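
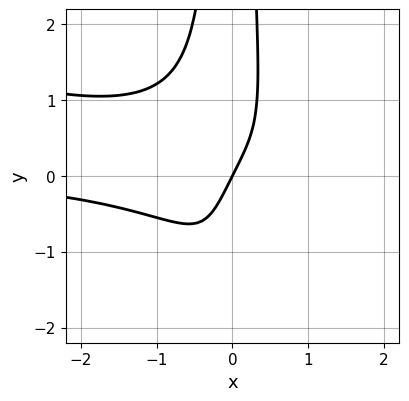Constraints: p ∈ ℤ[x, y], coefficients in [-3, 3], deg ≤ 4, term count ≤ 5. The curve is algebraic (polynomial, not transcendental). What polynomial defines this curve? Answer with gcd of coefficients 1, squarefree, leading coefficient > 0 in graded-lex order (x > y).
The degree is 4 — no degree-3 curve has this shape.
From the axis intercepts and sections: it crosses the x-axis at the gridline x = 0; it meets the y-axis at y = 0 (among the integer gridlines).
These observations pin down the coefficients.

x^3*y + 3*x^2*y^2 + 2*x - y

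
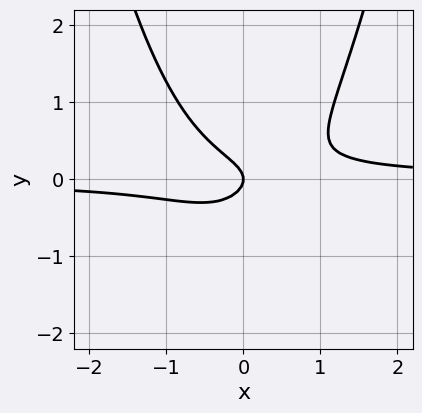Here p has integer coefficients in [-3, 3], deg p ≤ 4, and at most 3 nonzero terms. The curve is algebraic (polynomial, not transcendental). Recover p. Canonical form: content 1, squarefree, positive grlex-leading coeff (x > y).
3*x^2*y - 3*y^2 - x

First, degree: no degree-2 curve has this shape, so deg p = 3.
Then, observable constraints: it crosses the y-axis at the gridline y = 0; it meets the x-axis at x = 0 (among the integer gridlines).
Finally, putting this together gives p.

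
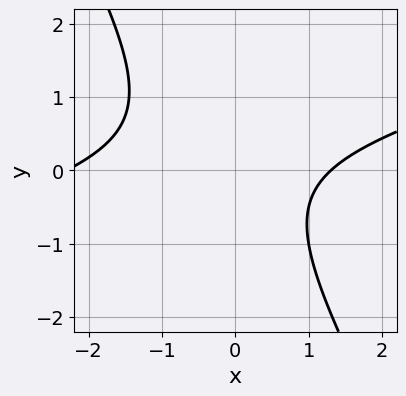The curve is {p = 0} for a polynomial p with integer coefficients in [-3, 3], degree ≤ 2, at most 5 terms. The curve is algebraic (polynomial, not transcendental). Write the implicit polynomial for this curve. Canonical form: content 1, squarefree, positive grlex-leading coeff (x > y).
x^2 - 3*x*y - 2*y^2 + x - 3

deg p = 2.
Checking where it meets the axes: no y-intercept at any integer in the box.
Putting this together gives p.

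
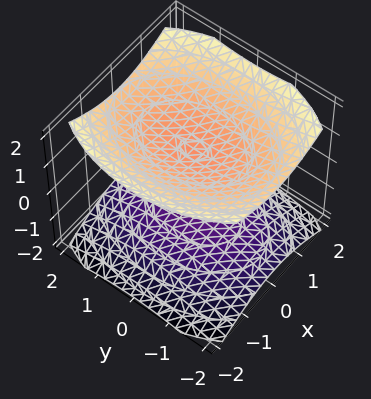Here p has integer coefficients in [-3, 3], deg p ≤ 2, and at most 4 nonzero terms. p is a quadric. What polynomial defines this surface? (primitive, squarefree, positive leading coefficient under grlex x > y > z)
2*x^2 + y^2 - 3*z^2 + 3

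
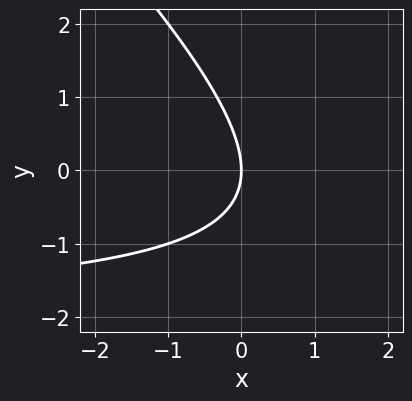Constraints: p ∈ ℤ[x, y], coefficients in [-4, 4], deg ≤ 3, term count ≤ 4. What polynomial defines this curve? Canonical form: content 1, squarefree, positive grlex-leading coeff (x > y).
x*y + y^2 + 2*x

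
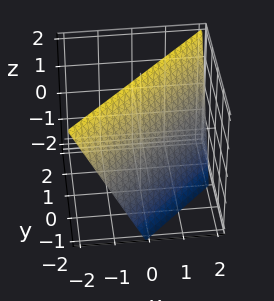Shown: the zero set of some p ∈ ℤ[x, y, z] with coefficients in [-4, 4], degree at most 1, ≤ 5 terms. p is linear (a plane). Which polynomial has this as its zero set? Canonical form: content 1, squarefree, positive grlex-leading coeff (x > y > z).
2*x - 2*y + z - 2

1. Degree: every cross-section is a straight line — this is a plane, so deg p = 1.
2. Reading off the gridlines: it meets the z-axis at z = 2 (among the integer gridlines); it meets the x-axis at x = 1 (among the integer gridlines); it crosses the y-axis at the gridline y = -1.
3. Assembling these constraints gives the stated polynomial.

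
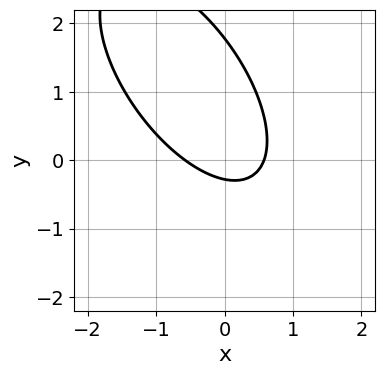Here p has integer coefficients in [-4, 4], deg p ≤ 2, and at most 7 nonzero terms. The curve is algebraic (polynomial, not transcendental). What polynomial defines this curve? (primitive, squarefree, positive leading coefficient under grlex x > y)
1. deg p = 2. A generic line meets the curve in up to 2 points.
2. Solving for integer coefficients yields p as stated.

3*x^2 + 3*x*y + 2*y^2 - 3*y - 1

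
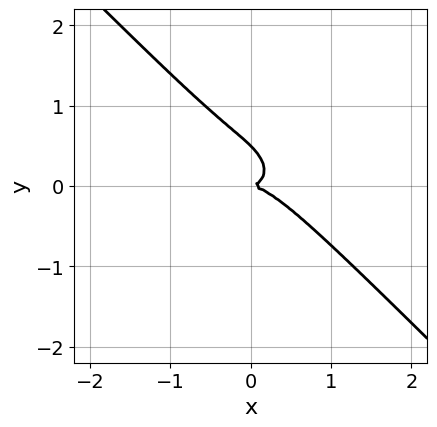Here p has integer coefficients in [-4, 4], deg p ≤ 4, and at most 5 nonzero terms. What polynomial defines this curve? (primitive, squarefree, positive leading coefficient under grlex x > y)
x^3 + x^2*y + 2*x*y^2 + 2*y^3 - y^2

First, degree: no degree-2 curve has this shape, so deg p = 3.
Next, reading off the gridlines: it crosses the y-axis at the gridline y = 0; it meets the x-axis at x = 0 (among the integer gridlines).
Finally, these observations pin down the coefficients.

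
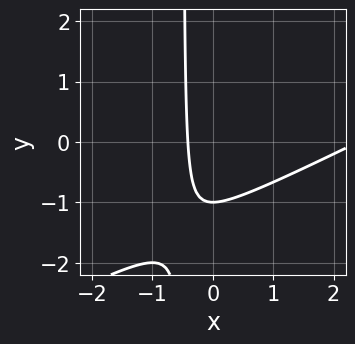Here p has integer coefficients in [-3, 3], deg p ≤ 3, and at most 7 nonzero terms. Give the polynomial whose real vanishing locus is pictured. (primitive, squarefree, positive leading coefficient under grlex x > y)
x^2 - 2*x*y - 2*x - y - 1

deg p = 2. A generic line meets the curve in up to 2 points.
From the axis intercepts and sections: one y-axis crossing is at y = -1.
These observations pin down the coefficients.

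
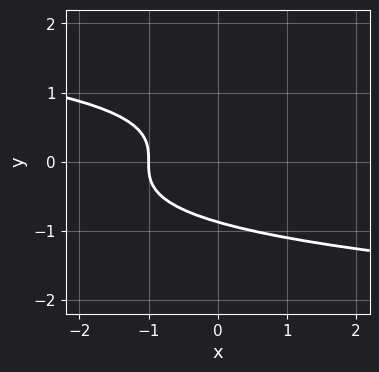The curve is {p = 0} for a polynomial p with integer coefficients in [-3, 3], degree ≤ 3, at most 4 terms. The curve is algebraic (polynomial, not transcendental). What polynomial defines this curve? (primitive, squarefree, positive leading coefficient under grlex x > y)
1. The degree is 3 — no degree-2 curve has this shape.
2. Against the integer gridlines: it crosses the x-axis at the gridline x = -1.
3. Putting this together gives p.

3*y^3 + 2*x + 2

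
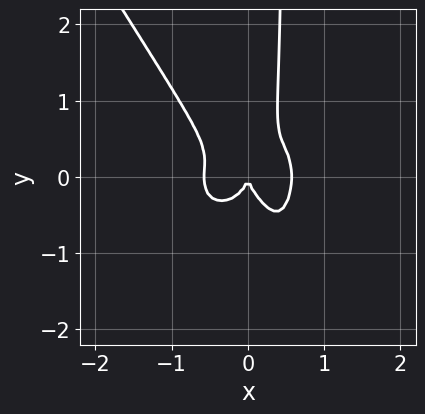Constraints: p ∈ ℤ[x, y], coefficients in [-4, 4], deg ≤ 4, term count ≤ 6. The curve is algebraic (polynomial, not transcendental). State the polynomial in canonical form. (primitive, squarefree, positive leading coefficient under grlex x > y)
1. The degree is 4 — no degree-3 curve has this shape.
2. From the axis intercepts and sections: one y-axis crossing is at y = 0; it crosses the x-axis at the gridline x = 0.
3. Fitting integer coefficients to these (and the overall shape) gives p.

3*x^4 + 2*x^2*y^2 + 2*x*y^3 - y^3 - x^2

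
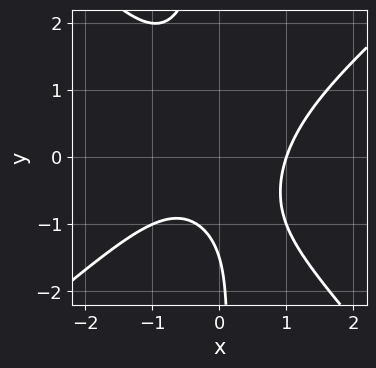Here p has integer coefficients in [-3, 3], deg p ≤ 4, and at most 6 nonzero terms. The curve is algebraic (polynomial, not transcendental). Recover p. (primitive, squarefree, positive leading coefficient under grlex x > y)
(a) The degree is 3 — a generic line meets the curve in up to 3 points.
(b) Observable constraints: it crosses the x-axis at the gridline x = 1.
(c) Assembling these constraints gives the stated polynomial.

3*x^3 - x^2*y - 3*x*y^2 - 2*y - 3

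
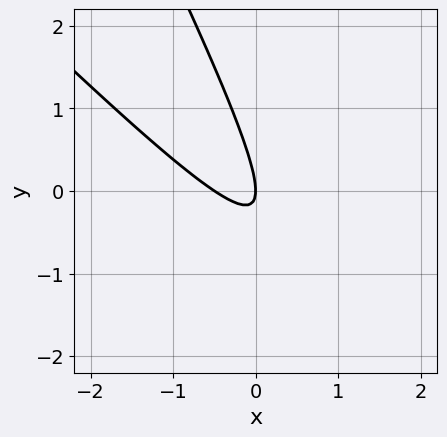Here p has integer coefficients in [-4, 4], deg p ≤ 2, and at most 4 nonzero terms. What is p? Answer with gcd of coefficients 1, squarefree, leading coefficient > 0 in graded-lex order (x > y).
2*x^2 + 3*x*y + y^2 + x

(a) deg p = 2.
(b) Against the integer gridlines: one x-axis crossing is at x = 0; it crosses the y-axis at the gridline y = 0.
(c) The integer polynomial consistent with all of this is the stated p.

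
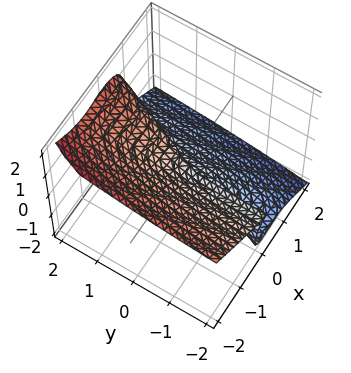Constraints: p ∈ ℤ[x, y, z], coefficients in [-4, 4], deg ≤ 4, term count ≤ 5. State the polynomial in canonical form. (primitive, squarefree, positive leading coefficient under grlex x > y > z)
3*x^3 + 2*x^2*z - 2*y*z^2 + 3*z^3 - z^2

(a) Degree: the shape is more complex than any degree-2 surface, so deg p = 3.
(b) Reading off the gridlines: one x-axis crossing is at x = 0; it crosses the z-axis at the gridline z = 0; every point of the y-axis in the box is on the surface.
(c) Together with the visible shape, these determine p as stated.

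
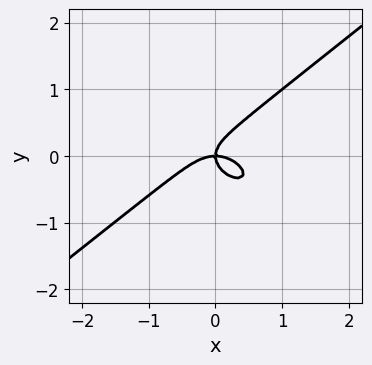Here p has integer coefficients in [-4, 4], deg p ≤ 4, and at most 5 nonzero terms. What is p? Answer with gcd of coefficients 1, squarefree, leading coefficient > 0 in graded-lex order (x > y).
1. deg p = 3. A generic line meets the curve in up to 3 points.
2. Observable constraints: one x-axis crossing is at x = 0; it crosses the y-axis at the gridline y = 0.
3. The integer polynomial consistent with all of this is the stated p.

x^3 - 2*y^3 + x*y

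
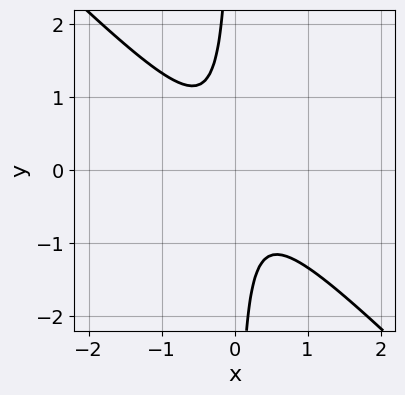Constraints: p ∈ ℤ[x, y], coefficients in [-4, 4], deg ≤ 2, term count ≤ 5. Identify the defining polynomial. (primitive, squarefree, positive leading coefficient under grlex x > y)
1. deg p = 2. A generic line meets the curve in up to 2 points.
2. Against the integer gridlines: the curve avoids every integer y-axis point in the box; no x-intercept at any integer in the box.
3. Putting this together gives p.

3*x^2 + 3*x*y + 1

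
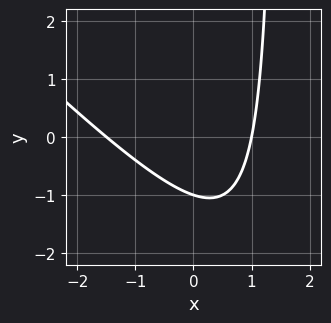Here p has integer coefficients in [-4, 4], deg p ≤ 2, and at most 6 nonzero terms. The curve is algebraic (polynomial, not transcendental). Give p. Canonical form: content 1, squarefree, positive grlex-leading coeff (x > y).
2*x^2 + 2*x*y + x - 3*y - 3

First, deg p = 2. The shape is more complex than any degree-1 curve.
Then, against the integer gridlines: one x-axis crossing is at x = 1; it meets the y-axis at y = -1 (among the integer gridlines).
Finally, the integer polynomial consistent with all of this is the stated p.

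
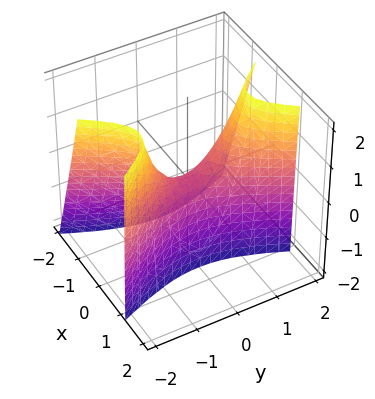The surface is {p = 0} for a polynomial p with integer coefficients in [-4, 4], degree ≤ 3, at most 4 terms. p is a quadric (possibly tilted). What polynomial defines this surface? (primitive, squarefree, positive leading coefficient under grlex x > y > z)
(a) The degree is 2 — a generic line meets the surface in up to 2 points.
(b) Reading off the gridlines: it crosses the z-axis at the gridline z = 0; it crosses the y-axis at the gridline y = 0; it meets the x-axis at x = 0 (among the integer gridlines).
(c) Matching integer coefficients to the picture gives p.

3*x^2 - x*z - y^2 + z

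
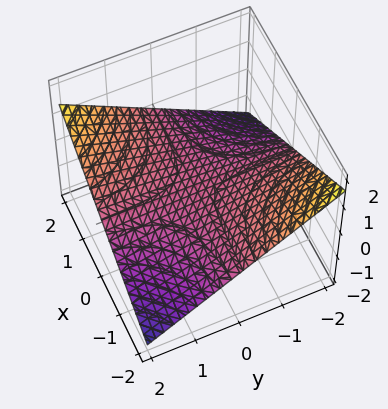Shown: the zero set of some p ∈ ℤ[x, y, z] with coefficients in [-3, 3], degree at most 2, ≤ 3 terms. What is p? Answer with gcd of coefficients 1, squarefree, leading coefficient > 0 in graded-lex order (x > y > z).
x*y - 3*z

First, the degree is 2 — a saddle surface; a quadric.
Then, reading off the gridlines: the visible x-axis segment lies entirely on the surface; it meets the z-axis at z = 0 (among the integer gridlines).
Finally, solving for integer coefficients yields p as stated.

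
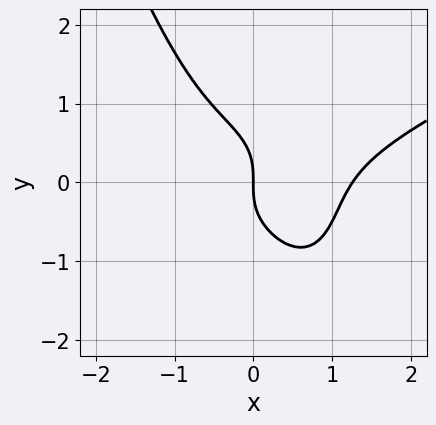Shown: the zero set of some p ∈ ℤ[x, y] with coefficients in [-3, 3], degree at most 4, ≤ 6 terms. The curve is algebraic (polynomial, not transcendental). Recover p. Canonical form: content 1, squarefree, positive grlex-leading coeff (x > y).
x^4 - 2*x^3*y - x*y^2 - 2*y^3 - 2*x

1. deg p = 4. The shape is more complex than any degree-3 curve.
2. Observable constraints: one y-axis crossing is at y = 0; one x-axis crossing is at x = 0.
3. Solving for integer coefficients yields p as stated.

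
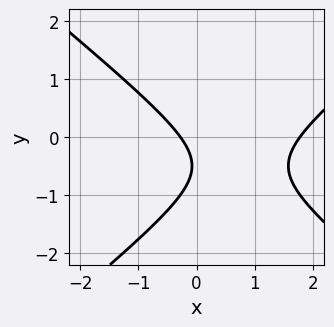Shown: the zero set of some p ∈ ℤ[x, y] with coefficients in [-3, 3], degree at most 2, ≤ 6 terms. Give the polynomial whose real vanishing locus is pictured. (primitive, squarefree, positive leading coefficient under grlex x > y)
2*x^2 - 3*y^2 - 3*x - 3*y - 1

First, deg p = 2.
Then, from the axis intercepts and sections: no y-intercept at any integer in the box.
Finally, solving for integer coefficients yields p as stated.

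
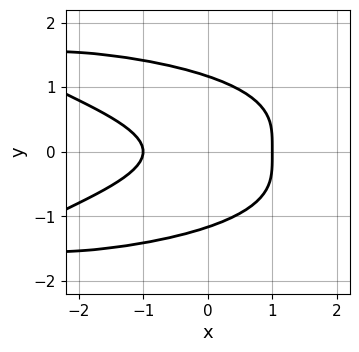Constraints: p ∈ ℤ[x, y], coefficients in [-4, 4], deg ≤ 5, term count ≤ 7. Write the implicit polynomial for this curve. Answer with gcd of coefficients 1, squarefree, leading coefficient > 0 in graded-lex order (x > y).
2*y^4 + 2*x*y^2 + x^2 - 2*y^2 - 1

First, deg p = 4.
Then, symmetries: mirror symmetry y ↦ −y ⇒ only even powers of y.
Then, from the axis intercepts and sections: the x-axis gridline crossings are at x ∈ {-1, 1}.
Finally, matching integer coefficients to the picture gives p.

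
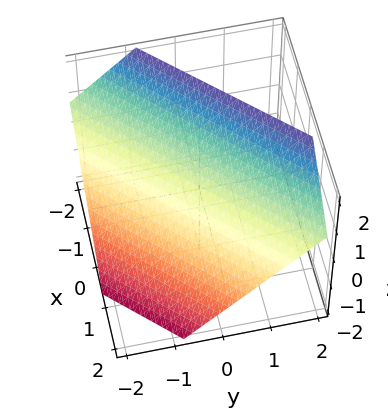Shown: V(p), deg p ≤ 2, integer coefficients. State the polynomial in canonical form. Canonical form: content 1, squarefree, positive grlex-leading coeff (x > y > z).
3*x - 3*y + 3*z - 2

deg p = 1. Every cross-section is a straight line — this is a plane.
Matching integer coefficients to the picture gives p.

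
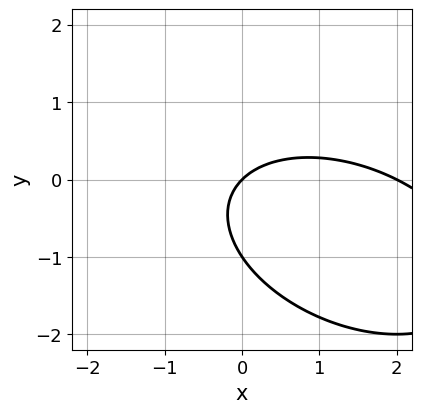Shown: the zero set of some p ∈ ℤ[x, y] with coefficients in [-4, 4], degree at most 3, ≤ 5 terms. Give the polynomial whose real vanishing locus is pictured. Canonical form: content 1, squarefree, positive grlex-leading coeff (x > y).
x^2 + x*y + 2*y^2 - 2*x + 2*y

Degree: the shape is more complex than any degree-1 curve, so deg p = 2.
Observable constraints: the y-axis gridline crossings are at y ∈ {-1, 0}; among the integer gridlines, it crosses the x-axis at x ∈ {0, 2}.
Fitting integer coefficients to these (and the overall shape) gives p.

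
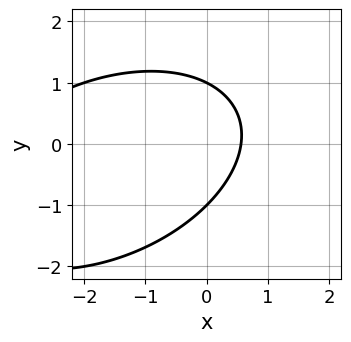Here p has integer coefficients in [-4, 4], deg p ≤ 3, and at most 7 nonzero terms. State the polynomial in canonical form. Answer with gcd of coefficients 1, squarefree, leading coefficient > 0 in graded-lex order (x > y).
x^2 - x*y + 2*y^2 + 3*x - 2

First, the degree is 2 — the shape is more complex than any degree-1 curve.
Next, reading off the gridlines: among the integer gridlines, it crosses the y-axis at y ∈ {-1, 1}.
Finally, together with the visible shape, these determine p as stated.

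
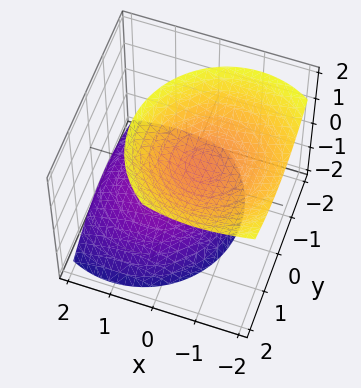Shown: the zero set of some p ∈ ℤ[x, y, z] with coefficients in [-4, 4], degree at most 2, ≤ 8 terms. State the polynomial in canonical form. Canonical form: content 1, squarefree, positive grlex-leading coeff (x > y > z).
3*x^2 + 3*x*z + 3*y^2 - y*z - 3*z^2 + 3

1. I count 2 distinct pieces. They look like related sheets of one shape, so recover p as a whole.
2. The degree is 2 — the shape is more complex than any degree-1 surface.
3. From the axis intercepts and sections: the surface avoids every integer x-axis point in the box; the z-axis gridline crossings are at z ∈ {-1, 1}.
4. Solving for integer coefficients yields p as stated.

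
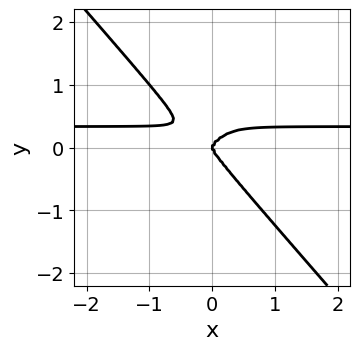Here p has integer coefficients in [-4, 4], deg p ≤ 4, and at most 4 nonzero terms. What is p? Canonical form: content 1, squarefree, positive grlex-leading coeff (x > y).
First, deg p = 4. The shape is more complex than any degree-3 curve.
Then, reading off the gridlines: it crosses the y-axis at the gridline y = 0; it meets the x-axis at x = 0 (among the integer gridlines).
Finally, these observations pin down the coefficients.

3*x^3*y + 2*y^4 - x^3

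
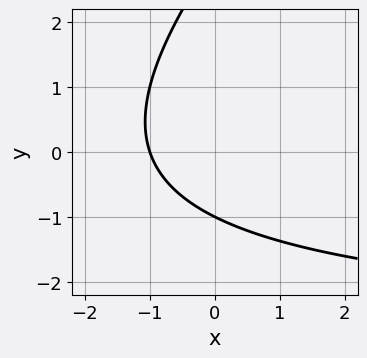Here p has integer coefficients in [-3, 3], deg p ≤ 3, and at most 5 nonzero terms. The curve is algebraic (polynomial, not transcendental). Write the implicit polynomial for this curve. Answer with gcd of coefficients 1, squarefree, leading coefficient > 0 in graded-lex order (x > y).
x*y - y^2 + 3*x + 2*y + 3

1. Degree: no degree-1 curve has this shape, so deg p = 2.
2. Against the integer gridlines: it meets the x-axis at x = -1 (among the integer gridlines); it meets the y-axis at y = -1 (among the integer gridlines).
3. Putting this together gives p.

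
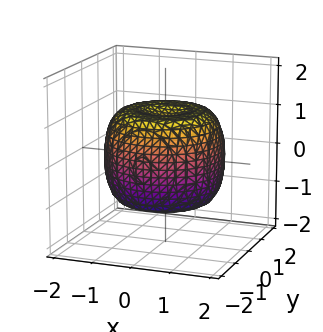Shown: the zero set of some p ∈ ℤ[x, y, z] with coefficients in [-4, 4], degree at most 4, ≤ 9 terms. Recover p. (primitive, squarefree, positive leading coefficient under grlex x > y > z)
First, degree: the shape is more complex than any degree-3 surface, so deg p = 4.
Then, symmetries: the z-axis is an axis of rotation, so x and y enter only as x² + y².
Next, against the integer gridlines: a circular section at z = 1 has radius between 1 and 2; among the integer gridlines, it crosses the z-axis at z ∈ {-1, 1}.
Finally, putting this together gives p.

2*x^4 + 4*x^2*y^2 + 2*y^4 - 3*x^2 - 3*y^2 + 3*z^2 - 3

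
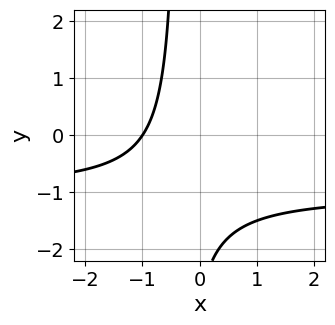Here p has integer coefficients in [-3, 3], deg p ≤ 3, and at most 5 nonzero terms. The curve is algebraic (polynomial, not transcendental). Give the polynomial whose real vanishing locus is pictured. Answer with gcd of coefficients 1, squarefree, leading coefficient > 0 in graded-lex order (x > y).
3*x*y + 3*x + y + 3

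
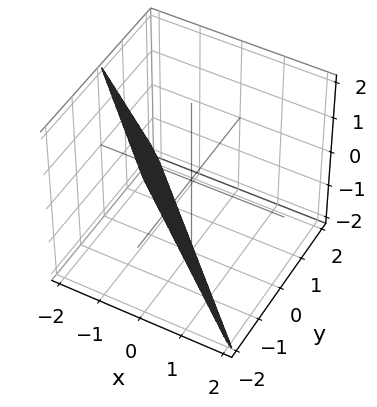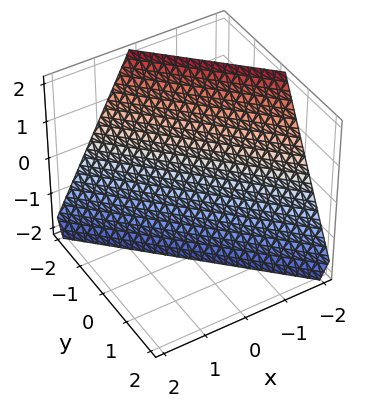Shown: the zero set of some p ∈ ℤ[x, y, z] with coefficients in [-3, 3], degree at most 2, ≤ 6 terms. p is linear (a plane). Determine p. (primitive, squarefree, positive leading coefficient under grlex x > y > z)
The degree is 1 — the surface is flat (a plane).
Against the integer gridlines: one y-axis crossing is at y = -1; it meets the x-axis at x = -1 (among the integer gridlines).
Together with the visible shape, these determine p as stated. Check: (0, 0, -2) on the z-axis lies on the surface, and p(0, 0, -2) = 0. ✓

2*x + 2*y + z + 2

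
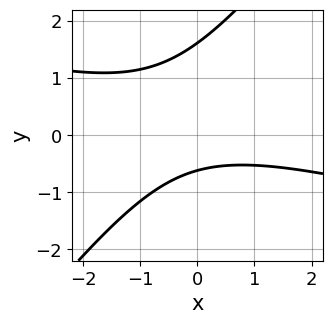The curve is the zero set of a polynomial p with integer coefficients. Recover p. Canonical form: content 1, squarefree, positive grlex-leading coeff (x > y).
x^2 + 3*x*y - 3*y^2 + 3*y + 3

(a) Degree: a generic line meets the curve in up to 2 points, so deg p = 2.
(b) From the axis intercepts and sections: it misses every integer gridline on the x-axis.
(c) Assembling these constraints gives the stated polynomial.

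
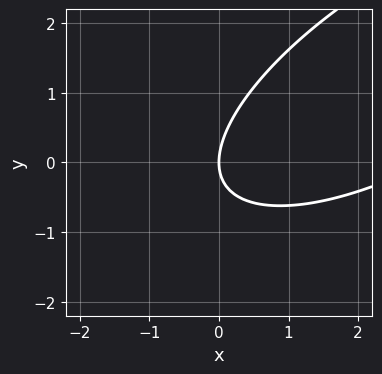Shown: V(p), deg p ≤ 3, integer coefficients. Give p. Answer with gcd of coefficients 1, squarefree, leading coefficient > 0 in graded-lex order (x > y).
The degree is 2 — a generic line meets the curve in up to 2 points.
From the axis intercepts and sections: it meets the y-axis at y = 0 (among the integer gridlines); it meets the x-axis at x = 0 (among the integer gridlines).
The integer polynomial consistent with all of this is the stated p.

x^2 - 2*x*y + 2*y^2 - 3*x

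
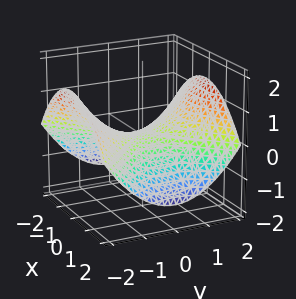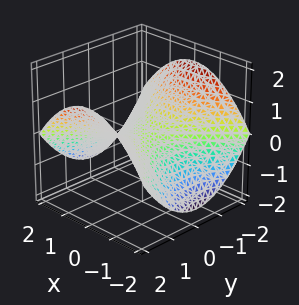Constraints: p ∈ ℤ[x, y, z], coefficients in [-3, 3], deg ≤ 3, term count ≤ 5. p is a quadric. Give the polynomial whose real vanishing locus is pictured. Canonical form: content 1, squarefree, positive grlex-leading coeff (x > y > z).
Degree: a saddle surface; a quadric, so deg p = 2.
Symmetries: it's symmetric under y → −y, forcing even powers of y; the x ↦ −x reflection is a symmetry, so x appears only in even powers.
Observable constraints: it crosses the x-axis at the gridline x = 0; it crosses the z-axis at the gridline z = 0; it crosses the y-axis at the gridline y = 0.
The integer polynomial consistent with all of this is the stated p.

x^2 - y^2 + 3*z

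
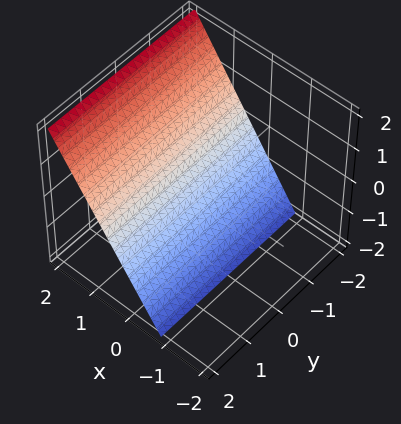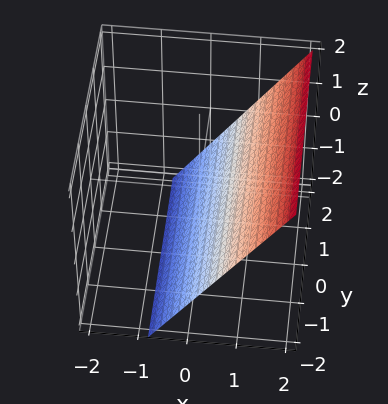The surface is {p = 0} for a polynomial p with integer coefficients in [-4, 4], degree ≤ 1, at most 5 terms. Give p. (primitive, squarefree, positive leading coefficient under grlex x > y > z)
deg p = 1. Every cross-section is a straight line — this is a plane.
Reading off the gridlines: one z-axis crossing is at z = -1; no y-intercept at any integer in the box.
Fitting integer coefficients to these (and the overall shape) gives p.

3*x - 2*z - 2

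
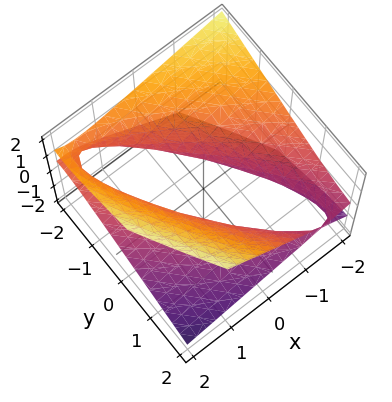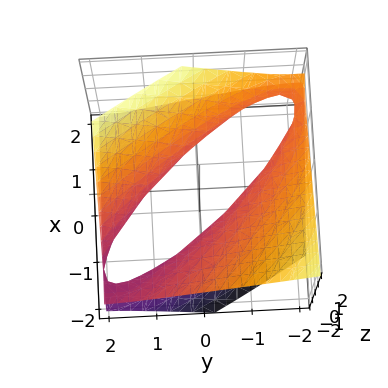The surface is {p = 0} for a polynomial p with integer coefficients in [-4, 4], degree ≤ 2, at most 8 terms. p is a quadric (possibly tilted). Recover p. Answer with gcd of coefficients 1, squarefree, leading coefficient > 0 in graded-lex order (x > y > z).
Degree: the shape is more complex than any degree-1 surface, so deg p = 2.
Checking where it meets the axes: among the integer gridlines, it crosses the x-axis at x ∈ {-1, 1}; the y-axis gridline crossings are at y ∈ {-1, 1}; the surface avoids every integer z-axis point in the box.
Matching integer coefficients to the picture gives p.

x^2 + 2*x*y + 2*x*z + y^2 - 3*z^2 - 1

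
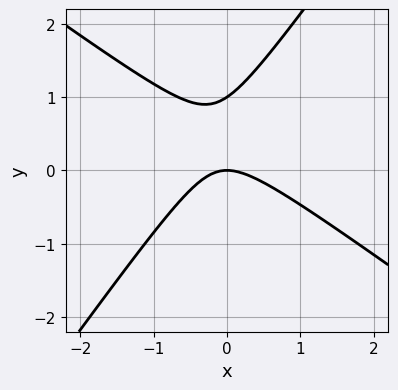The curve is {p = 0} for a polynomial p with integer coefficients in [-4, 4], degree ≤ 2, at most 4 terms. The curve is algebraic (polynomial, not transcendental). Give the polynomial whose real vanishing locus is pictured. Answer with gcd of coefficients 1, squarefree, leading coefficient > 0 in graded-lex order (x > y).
3*x^2 + 2*x*y - 3*y^2 + 3*y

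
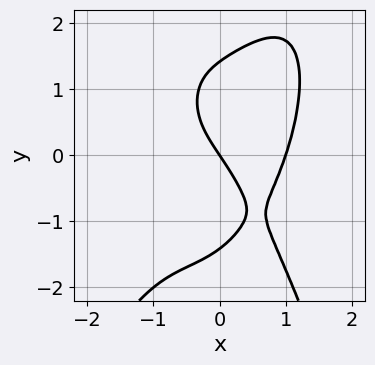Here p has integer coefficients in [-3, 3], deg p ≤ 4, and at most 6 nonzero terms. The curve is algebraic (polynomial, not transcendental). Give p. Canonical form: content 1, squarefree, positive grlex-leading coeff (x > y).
(a) deg p = 4. A generic line meets the curve in up to 4 points.
(b) From the axis intercepts and sections: it crosses the y-axis at the gridline y = 0; the x-axis gridline crossings are at x ∈ {0, 1}.
(c) Putting this together gives p.

3*x^4 - x^3*y + y^3 - 3*x - 2*y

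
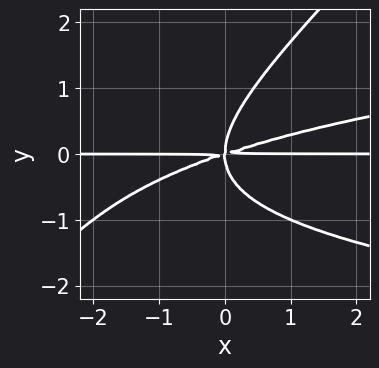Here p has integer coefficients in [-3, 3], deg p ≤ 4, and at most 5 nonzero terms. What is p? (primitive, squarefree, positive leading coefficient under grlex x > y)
Degree: no degree-3 curve has this shape, so deg p = 4.
Against the integer gridlines: the visible x-axis segment lies entirely on the curve.
The integer polynomial consistent with all of this is the stated p.

2*x*y^3 - 2*y^4 - x^2*y + 3*x*y^2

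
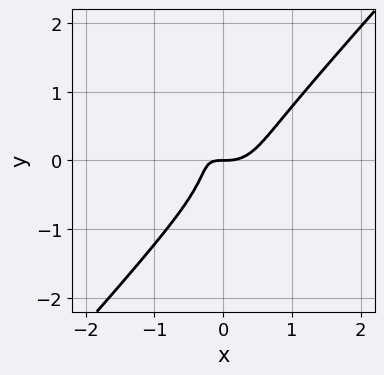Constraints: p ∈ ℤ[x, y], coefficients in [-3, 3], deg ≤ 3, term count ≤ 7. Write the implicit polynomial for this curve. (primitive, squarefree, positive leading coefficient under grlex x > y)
3*x^3 + x^2*y - 3*y^3 - 2*x*y - y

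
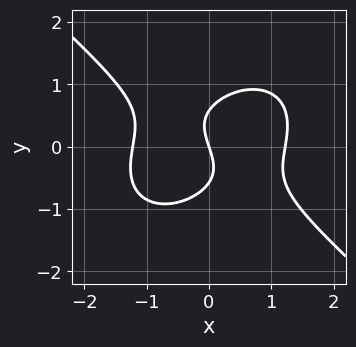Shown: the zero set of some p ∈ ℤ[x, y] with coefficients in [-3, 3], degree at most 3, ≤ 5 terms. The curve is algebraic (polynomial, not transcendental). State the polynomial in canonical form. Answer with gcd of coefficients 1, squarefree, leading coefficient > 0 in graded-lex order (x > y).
2*x^3 + 3*y^3 - 3*x - y

The degree is 3 — the shape is more complex than any degree-2 curve.
Observable constraints: it meets the y-axis at y = 0 (among the integer gridlines); it meets the x-axis at x = 0 (among the integer gridlines).
Putting this together gives p.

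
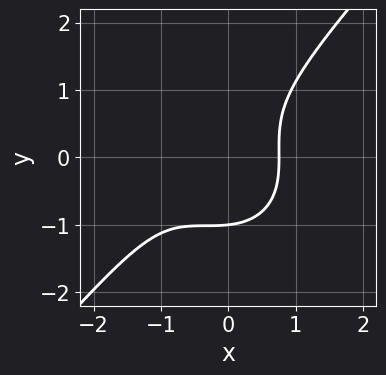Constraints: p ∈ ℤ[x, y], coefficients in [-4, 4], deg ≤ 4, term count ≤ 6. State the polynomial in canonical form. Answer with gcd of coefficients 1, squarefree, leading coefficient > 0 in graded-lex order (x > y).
3*x^3 + x*y^2 - 3*y^3 + 3*x^2 - 3

1. The degree is 3 — no degree-2 curve has this shape.
2. Against the integer gridlines: it meets the y-axis at y = -1 (among the integer gridlines).
3. Together with the visible shape, these determine p as stated.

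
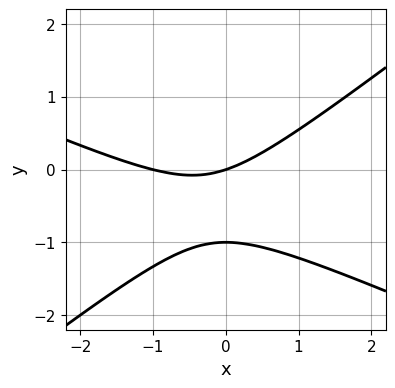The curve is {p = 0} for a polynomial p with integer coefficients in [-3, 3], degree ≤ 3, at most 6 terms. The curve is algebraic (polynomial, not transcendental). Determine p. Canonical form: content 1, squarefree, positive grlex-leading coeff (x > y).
x^2 + x*y - 3*y^2 + x - 3*y

1. Degree: no degree-1 curve has this shape, so deg p = 2.
2. Reading off the gridlines: among the integer gridlines, it crosses the y-axis at y ∈ {-1, 0}; among the integer gridlines, it crosses the x-axis at x ∈ {-1, 0}.
3. Together with the visible shape, these determine p as stated.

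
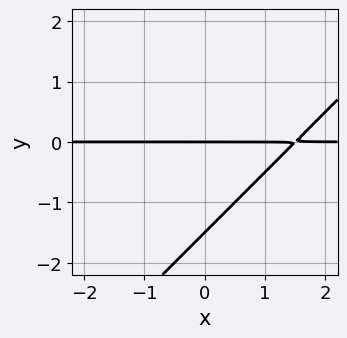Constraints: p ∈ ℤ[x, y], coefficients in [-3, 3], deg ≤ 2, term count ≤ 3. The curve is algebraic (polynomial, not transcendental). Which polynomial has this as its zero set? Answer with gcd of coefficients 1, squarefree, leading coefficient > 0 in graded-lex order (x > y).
(a) The degree is 2 — the shape is more complex than any degree-1 curve.
(b) Reading off the gridlines: every point of the x-axis in the box is on the curve; it crosses the y-axis at the gridline y = 0.
(c) The integer polynomial consistent with all of this is the stated p.

2*x*y - 2*y^2 - 3*y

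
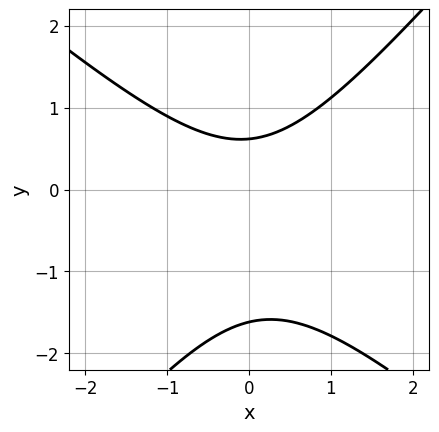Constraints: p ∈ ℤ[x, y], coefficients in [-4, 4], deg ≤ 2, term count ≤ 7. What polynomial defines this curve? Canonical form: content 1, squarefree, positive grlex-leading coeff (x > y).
3*x^2 + x*y - 3*y^2 - 3*y + 3

1. Degree: the shape is more complex than any degree-1 curve, so deg p = 2.
2. Against the integer gridlines: the curve avoids every integer x-axis point in the box.
3. Putting this together gives p.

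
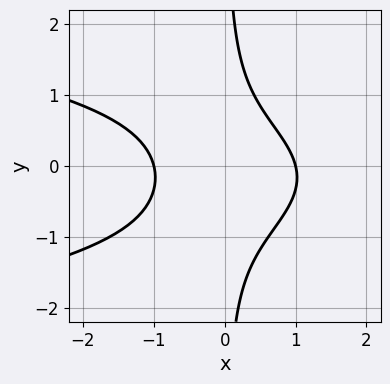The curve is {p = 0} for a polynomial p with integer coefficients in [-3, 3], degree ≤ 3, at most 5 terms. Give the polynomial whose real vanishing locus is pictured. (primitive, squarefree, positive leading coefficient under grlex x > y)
3*x*y^2 + 2*x^2 + x*y - 2

First, the degree is 3 — a generic line meets the curve in up to 3 points.
Then, from the visible intercepts: the x-axis gridline crossings are at x ∈ {-1, 1}; it misses every integer gridline on the y-axis.
Finally, together with the visible shape, these determine p as stated.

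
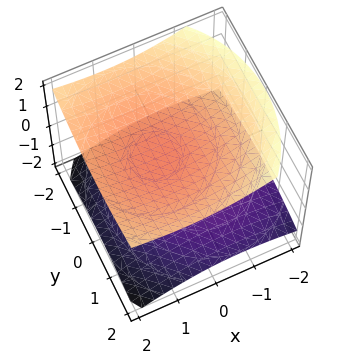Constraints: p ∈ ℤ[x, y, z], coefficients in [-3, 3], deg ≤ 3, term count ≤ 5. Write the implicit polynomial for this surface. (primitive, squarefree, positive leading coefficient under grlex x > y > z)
x^2 - x*z + y^2 - 3*z^2 + 3

1. The picture has 2 separate pieces. They look like related sheets of one shape, so recover p as a whole.
2. deg p = 2. No degree-1 surface has this shape.
3. From the visible intercepts: the z-axis gridline crossings are at z ∈ {-1, 1}; it misses every integer gridline on the y-axis; no x-intercept at any integer in the box.
4. These observations pin down the coefficients.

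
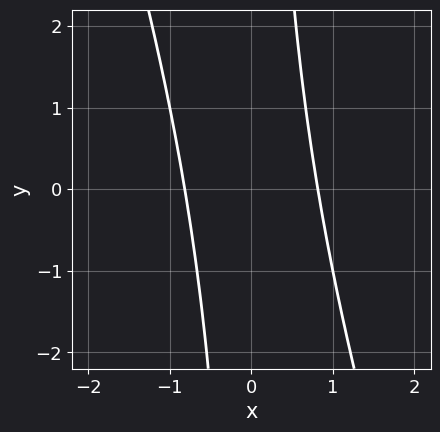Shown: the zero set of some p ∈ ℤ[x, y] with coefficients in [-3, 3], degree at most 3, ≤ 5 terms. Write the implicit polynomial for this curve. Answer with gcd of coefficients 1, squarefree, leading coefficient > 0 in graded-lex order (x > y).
Degree: no degree-1 curve has this shape, so deg p = 2.
From the visible intercepts: no y-intercept at any integer in the box.
Solving for integer coefficients yields p as stated.

3*x^2 + x*y - 2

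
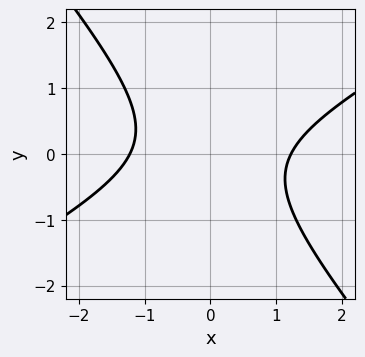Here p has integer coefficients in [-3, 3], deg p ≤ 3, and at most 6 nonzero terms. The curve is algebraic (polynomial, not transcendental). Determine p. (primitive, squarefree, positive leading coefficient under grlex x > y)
The degree is 2 — no degree-1 curve has this shape.
From the visible intercepts: it misses every integer gridline on the y-axis.
Matching integer coefficients to the picture gives p.

2*x^2 - 2*x*y - 3*y^2 - 3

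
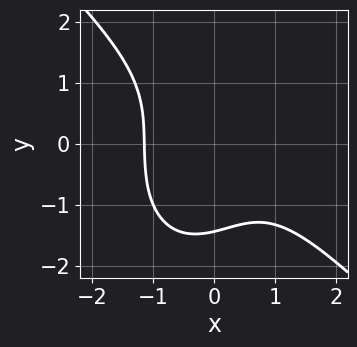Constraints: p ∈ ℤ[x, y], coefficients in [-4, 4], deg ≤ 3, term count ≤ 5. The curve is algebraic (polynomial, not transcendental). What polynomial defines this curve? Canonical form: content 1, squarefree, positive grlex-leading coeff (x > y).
First, deg p = 3. No degree-2 curve has this shape.
Finally, the integer polynomial consistent with all of this is the stated p.

2*x^3 + x^2*y + y^3 + x*y + 3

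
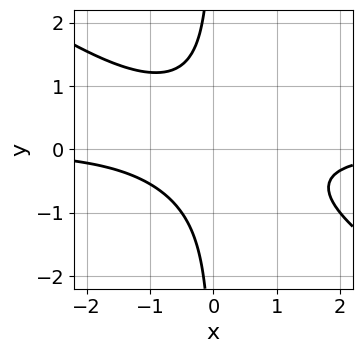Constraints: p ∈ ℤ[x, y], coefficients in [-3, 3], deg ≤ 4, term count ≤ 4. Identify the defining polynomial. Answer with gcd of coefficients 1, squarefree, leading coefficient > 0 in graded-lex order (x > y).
2*x^2*y + 3*x*y^2 + 2

The degree is 3 — the shape is more complex than any degree-2 curve.
From the visible intercepts: it misses every integer gridline on the x-axis; no y-intercept at any integer in the box.
Solving for integer coefficients yields p as stated.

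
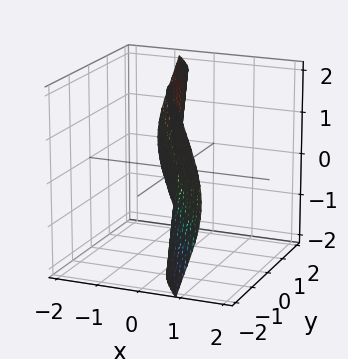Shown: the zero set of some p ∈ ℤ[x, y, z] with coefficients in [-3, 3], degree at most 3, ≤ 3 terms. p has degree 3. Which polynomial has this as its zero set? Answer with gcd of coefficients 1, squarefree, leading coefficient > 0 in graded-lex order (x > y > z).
3*x*y^2 + 2*x*z^2 + 2*y^3

Degree: a generic line meets the surface in up to 3 points, so deg p = 3.
From the visible intercepts: every point of the x-axis in the box is on the surface; it crosses the y-axis at the gridline y = 0; every point of the z-axis in the box is on the surface.
Fitting integer coefficients to these (and the overall shape) gives p.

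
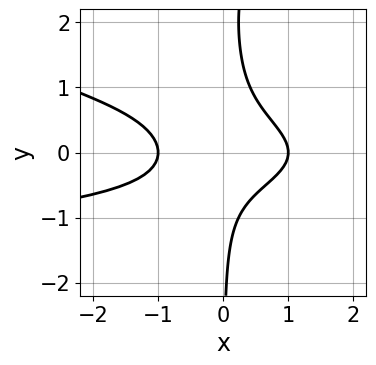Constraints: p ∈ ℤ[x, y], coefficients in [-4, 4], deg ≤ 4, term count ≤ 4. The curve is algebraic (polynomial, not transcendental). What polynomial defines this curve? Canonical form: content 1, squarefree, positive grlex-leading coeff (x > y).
x*y^3 - 3*x*y^2 - x^2 + 1

Degree: the shape is more complex than any degree-3 curve, so deg p = 4.
From the visible intercepts: among the integer gridlines, it crosses the x-axis at x ∈ {-1, 1}; the curve avoids every integer y-axis point in the box.
Solving for integer coefficients yields p as stated.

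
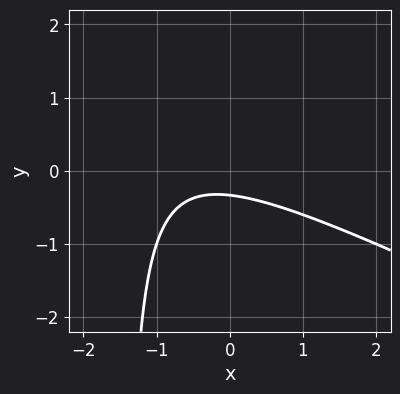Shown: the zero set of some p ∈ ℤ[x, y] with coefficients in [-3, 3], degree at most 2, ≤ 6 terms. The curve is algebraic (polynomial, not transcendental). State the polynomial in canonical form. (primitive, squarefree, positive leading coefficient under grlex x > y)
x^2 + 2*x*y + x + 3*y + 1

The degree is 2 — the shape is more complex than any degree-1 curve.
Against the integer gridlines: no x-intercept at any integer in the box.
Together with the visible shape, these determine p as stated.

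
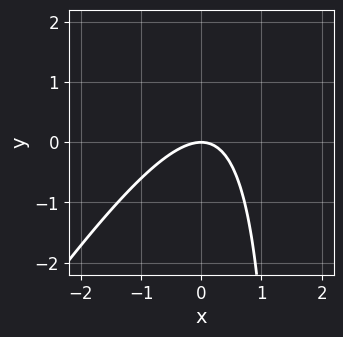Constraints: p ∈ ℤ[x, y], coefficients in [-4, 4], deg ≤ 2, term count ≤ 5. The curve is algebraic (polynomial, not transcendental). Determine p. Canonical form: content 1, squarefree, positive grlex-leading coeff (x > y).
3*x^2 - 2*x*y + 3*y

1. deg p = 2. No degree-1 curve has this shape.
2. From the axis intercepts and sections: it meets the x-axis at x = 0 (among the integer gridlines); it crosses the y-axis at the gridline y = 0.
3. The integer polynomial consistent with all of this is the stated p.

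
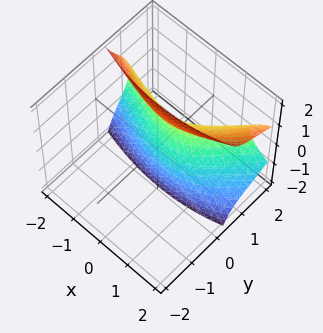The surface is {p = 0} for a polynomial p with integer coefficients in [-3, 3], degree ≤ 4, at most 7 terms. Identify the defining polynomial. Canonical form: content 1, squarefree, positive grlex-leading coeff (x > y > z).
First, degree: no degree-2 surface has this shape, so deg p = 3.
Next, checking where it meets the axes: no z-intercept at any integer in the box; one y-axis crossing is at y = 1; it misses every integer gridline on the x-axis.
Finally, matching integer coefficients to the picture gives p.

x*y^2 - y^3 - 3*y*z^2 + x^2 + 1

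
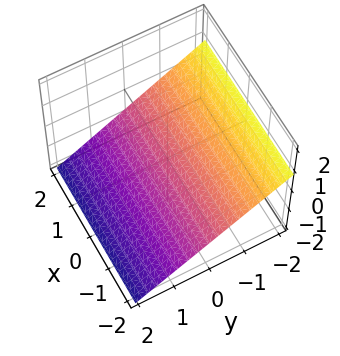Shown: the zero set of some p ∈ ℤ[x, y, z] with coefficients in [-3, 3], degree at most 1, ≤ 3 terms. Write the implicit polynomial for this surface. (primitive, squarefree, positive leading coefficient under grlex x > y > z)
2*y + 3*z + 2

First, deg p = 1.
Then, reading off the gridlines: the surface avoids every integer x-axis point in the box; it crosses the y-axis at the gridline y = -1.
Finally, assembling these constraints gives the stated polynomial.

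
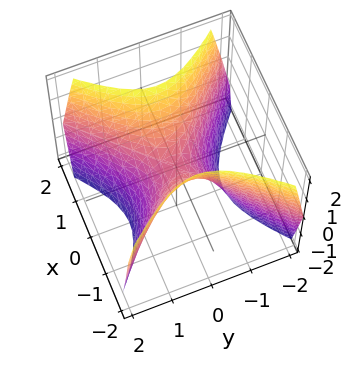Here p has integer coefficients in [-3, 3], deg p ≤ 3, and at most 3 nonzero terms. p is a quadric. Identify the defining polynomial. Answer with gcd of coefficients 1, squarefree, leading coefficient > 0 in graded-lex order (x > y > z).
(a) The degree is 2 — a saddle surface; a quadric.
(b) Symmetries: mirror symmetry x ↦ −x ⇒ only even powers of x; the y ↦ −y reflection is a symmetry, so y appears only in even powers.
(c) From the axis intercepts and sections: it crosses the x-axis at the gridline x = 0; it crosses the z-axis at the gridline z = 0; one y-axis crossing is at y = 0.
(d) Matching integer coefficients to the picture gives p.

3*x^2 - 3*y^2 - 2*z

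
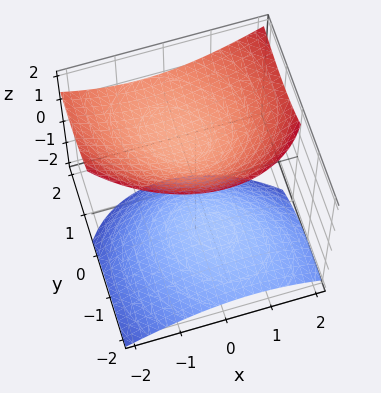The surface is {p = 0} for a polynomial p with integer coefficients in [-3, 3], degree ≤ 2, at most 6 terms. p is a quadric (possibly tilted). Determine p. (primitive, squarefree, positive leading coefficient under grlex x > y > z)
(a) The picture has 2 separate pieces. They look like related sheets of one shape, so recover p as a whole.
(b) deg p = 2. A generic line meets the surface in up to 2 points.
(c) Checking where it meets the axes: the surface avoids every integer y-axis point in the box; it misses every integer gridline on the x-axis.
(d) Together with the visible shape, these determine p as stated. Check: (0, 0, 1) on the z-axis lies on the surface, and p(0, 0, 1) = 0. ✓

2*x^2 + x*y + 2*y^2 - 3*y*z - 3*z^2 + 3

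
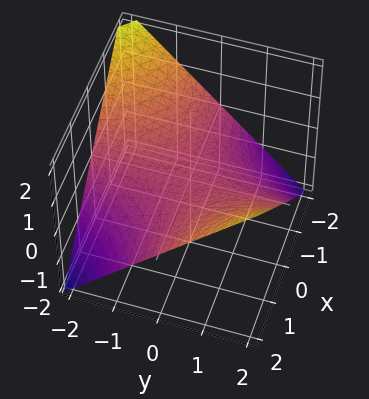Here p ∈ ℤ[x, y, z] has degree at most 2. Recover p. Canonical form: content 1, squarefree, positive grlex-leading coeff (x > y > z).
x*y - 2*z

1. deg p = 2. A saddle surface; a quadric.
2. From the axis intercepts and sections: every point of the x-axis in the box is on the surface; every point of the y-axis in the box is on the surface; it meets the z-axis at z = 0 (among the integer gridlines).
3. These observations pin down the coefficients.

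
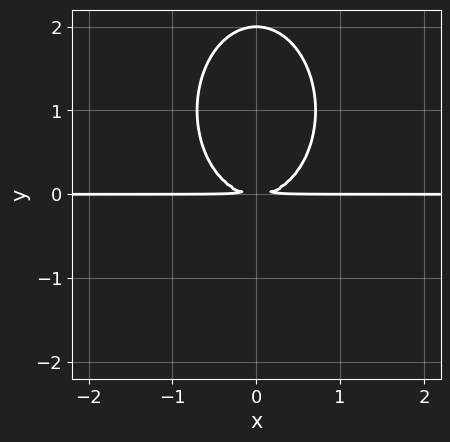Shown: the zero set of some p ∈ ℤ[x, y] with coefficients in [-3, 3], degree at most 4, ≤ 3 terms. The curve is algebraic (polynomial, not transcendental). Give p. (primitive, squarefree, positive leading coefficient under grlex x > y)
2*x^2*y + y^3 - 2*y^2

(a) The degree is 3 — a generic line meets the curve in up to 3 points.
(b) Symmetries: mirror symmetry x ↦ −x ⇒ only even powers of x.
(c) Checking where it meets the axes: it meets the y-axis at y = 2 (among the integer gridlines); every point of the x-axis in the box is on the curve.
(d) The integer polynomial consistent with all of this is the stated p.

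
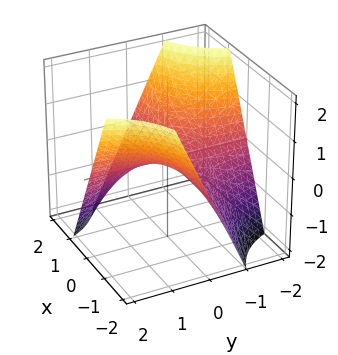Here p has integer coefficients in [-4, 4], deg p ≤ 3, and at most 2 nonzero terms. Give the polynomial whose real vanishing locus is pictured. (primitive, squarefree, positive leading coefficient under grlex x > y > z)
The degree is 2 — a hyperbolic paraboloid; a quadric.
Reading off the gridlines: it meets the z-axis at z = 0 (among the integer gridlines); every point of the x-axis in the box is on the surface; every point of the y-axis in the box is on the surface.
These observations pin down the coefficients.

x*y + z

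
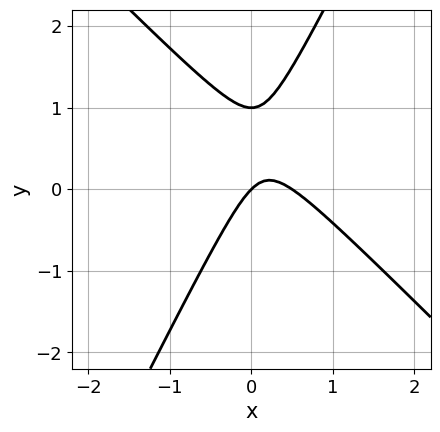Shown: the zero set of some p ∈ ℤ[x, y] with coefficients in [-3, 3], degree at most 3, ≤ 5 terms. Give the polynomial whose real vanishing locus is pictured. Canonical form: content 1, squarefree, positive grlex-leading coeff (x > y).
First, deg p = 2. A generic line meets the curve in up to 2 points.
Next, checking where it meets the axes: the y-axis gridline crossings are at y ∈ {0, 1}; it meets the x-axis at x = 0 (among the integer gridlines).
Finally, solving for integer coefficients yields p as stated.

2*x^2 + x*y - y^2 - x + y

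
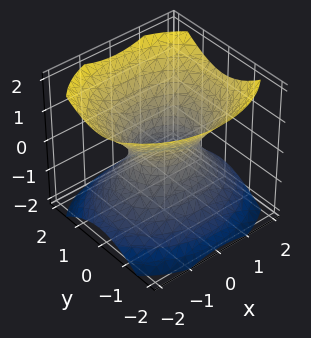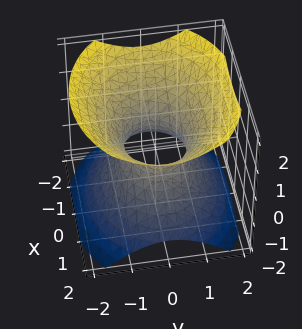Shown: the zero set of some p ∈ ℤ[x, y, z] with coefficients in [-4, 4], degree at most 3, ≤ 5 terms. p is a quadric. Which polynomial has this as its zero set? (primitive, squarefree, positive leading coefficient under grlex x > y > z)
First, the degree is 2 — an hourglass — one-sheet hyperboloid; a quadric.
Next, symmetries: it's symmetric under z → −z, forcing even powers of z; it's symmetric under x → −x, forcing even powers of x; the y ↦ −y reflection is a symmetry, so y appears only in even powers.
Next, reading off the gridlines: it misses every integer gridline on the z-axis; the x-axis gridline crossings are at x ∈ {-1, 1}.
Finally, solving for integer coefficients yields p as stated.

2*x^2 + 3*y^2 - 3*z^2 - 2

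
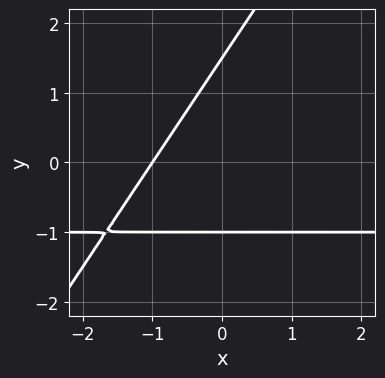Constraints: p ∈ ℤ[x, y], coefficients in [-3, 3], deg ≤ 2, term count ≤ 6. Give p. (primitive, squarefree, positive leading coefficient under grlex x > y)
(a) Degree: a generic line meets the curve in up to 2 points, so deg p = 2.
(b) Reading off the gridlines: it meets the x-axis at x = -1 (among the integer gridlines); one y-axis crossing is at y = -1.
(c) These observations pin down the coefficients.

3*x*y - 2*y^2 + 3*x + y + 3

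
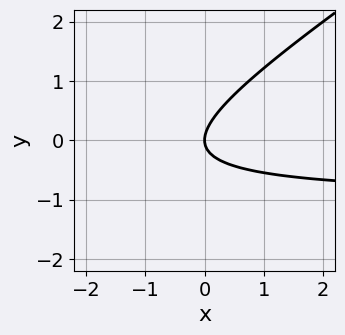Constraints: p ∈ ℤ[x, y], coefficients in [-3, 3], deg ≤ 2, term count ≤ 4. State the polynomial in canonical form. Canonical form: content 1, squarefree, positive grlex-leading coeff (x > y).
2*x*y - 3*y^2 + 2*x

1. deg p = 2. No degree-1 curve has this shape.
2. Checking where it meets the axes: one y-axis crossing is at y = 0; one x-axis crossing is at x = 0.
3. Putting this together gives p.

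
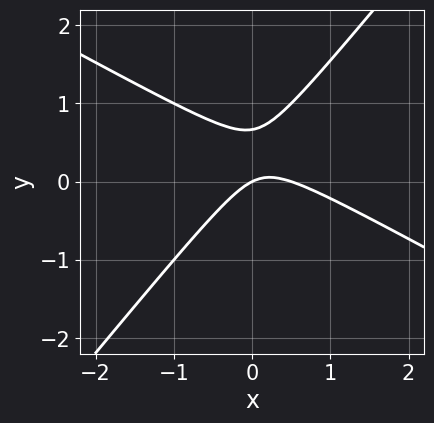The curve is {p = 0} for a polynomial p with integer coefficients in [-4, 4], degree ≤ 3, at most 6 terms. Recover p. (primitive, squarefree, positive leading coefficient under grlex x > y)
2*x^2 + 2*x*y - 3*y^2 - x + 2*y

First, deg p = 2.
Then, observable constraints: it meets the x-axis at x = 0 (among the integer gridlines); it meets the y-axis at y = 0 (among the integer gridlines).
Finally, assembling these constraints gives the stated polynomial.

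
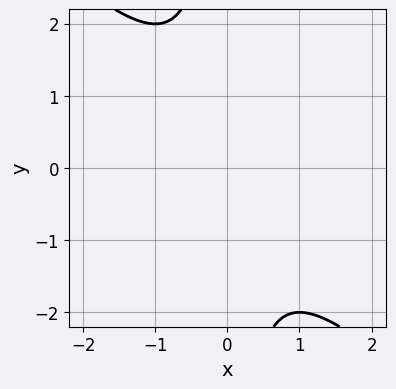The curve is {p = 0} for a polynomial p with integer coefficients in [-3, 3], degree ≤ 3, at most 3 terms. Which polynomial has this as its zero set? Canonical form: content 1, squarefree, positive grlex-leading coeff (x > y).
(a) The degree is 2 — the shape is more complex than any degree-1 curve.
(b) Checking where it meets the axes: the curve avoids every integer x-axis point in the box; it misses every integer gridline on the y-axis.
(c) Together with the visible shape, these determine p as stated.

x^2 + x*y + 1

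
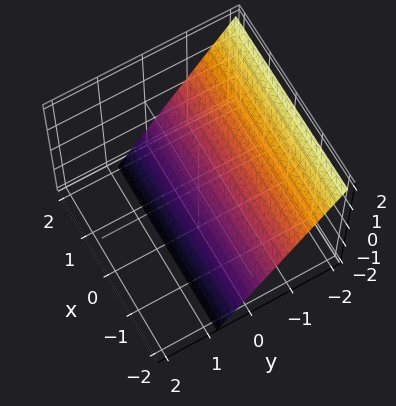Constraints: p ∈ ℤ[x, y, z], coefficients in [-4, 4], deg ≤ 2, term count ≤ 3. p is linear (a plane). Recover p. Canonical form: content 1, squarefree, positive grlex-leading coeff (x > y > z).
3*y + 2*z + 2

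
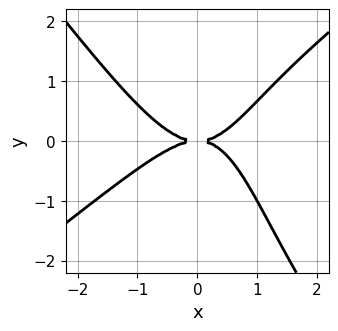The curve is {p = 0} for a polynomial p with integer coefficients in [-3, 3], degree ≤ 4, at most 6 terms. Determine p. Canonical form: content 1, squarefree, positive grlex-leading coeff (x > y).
2*x^4 - x^3*y - 2*x^2*y^2 + 2*x*y^2 - 3*y^2

1. deg p = 4.
2. Against the integer gridlines: one y-axis crossing is at y = 0; it crosses the x-axis at the gridline x = 0.
3. These observations pin down the coefficients.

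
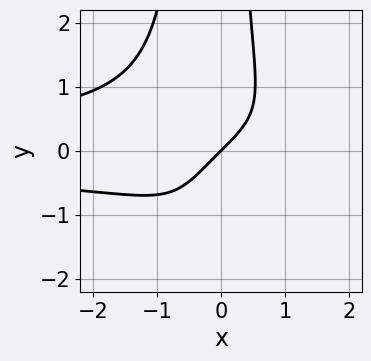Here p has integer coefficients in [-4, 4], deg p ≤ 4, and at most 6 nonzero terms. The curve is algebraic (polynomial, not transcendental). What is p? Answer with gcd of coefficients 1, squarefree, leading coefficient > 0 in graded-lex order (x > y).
(a) Degree: the shape is more complex than any degree-3 curve, so deg p = 4.
(b) From the axis intercepts and sections: it meets the y-axis at y = 0 (among the integer gridlines); one x-axis crossing is at x = 0.
(c) Together with the visible shape, these determine p as stated.

3*x^2*y^2 + x*y^2 + 3*x - 3*y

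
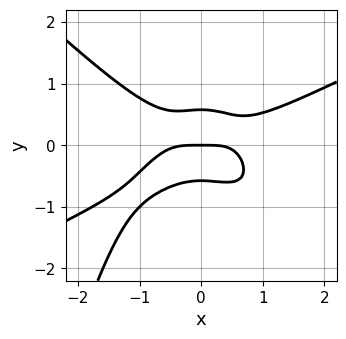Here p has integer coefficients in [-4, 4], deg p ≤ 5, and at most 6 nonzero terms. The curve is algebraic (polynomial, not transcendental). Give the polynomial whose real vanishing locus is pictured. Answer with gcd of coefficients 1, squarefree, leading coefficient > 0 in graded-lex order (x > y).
x^4 - x^3*y - 2*x^2*y^2 - 3*y^3 + y

First, the degree is 4 — the shape is more complex than any degree-3 curve.
Next, observable constraints: it crosses the y-axis at the gridline y = 0; it meets the x-axis at x = 0 (among the integer gridlines).
Finally, the integer polynomial consistent with all of this is the stated p.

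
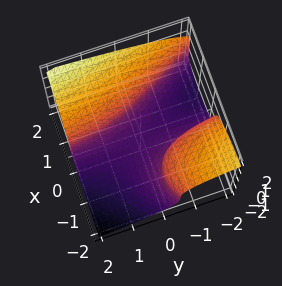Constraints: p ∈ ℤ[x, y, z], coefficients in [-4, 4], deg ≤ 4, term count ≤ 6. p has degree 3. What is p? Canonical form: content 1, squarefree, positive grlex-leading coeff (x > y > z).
x^3 - 3*z^3 + 2*x^2 + 3*x*y - 2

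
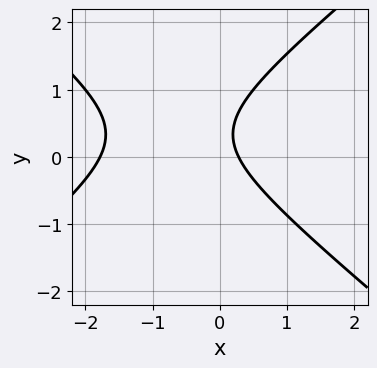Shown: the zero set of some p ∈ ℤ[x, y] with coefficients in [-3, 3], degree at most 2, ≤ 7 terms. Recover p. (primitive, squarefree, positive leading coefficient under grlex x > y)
2*x^2 - 3*y^2 + 3*x + 2*y - 1

First, deg p = 2. The shape is more complex than any degree-1 curve.
Next, observable constraints: it misses every integer gridline on the y-axis.
Finally, putting this together gives p.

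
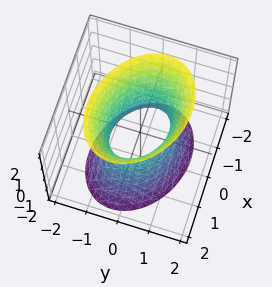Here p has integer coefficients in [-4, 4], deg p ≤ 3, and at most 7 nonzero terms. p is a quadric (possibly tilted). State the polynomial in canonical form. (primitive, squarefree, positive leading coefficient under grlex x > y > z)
2*x^2 + x*y + 3*y^2 - z^2 - 2

(a) Degree: the shape is more complex than any degree-1 surface, so deg p = 2.
(b) Observable constraints: it misses every integer gridline on the z-axis; among the integer gridlines, it crosses the x-axis at x ∈ {-1, 1}.
(c) Fitting integer coefficients to these (and the overall shape) gives p.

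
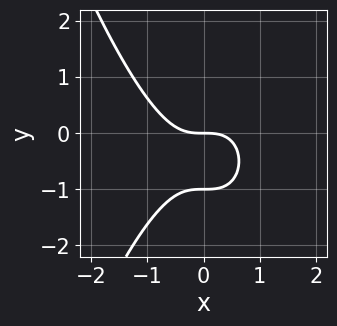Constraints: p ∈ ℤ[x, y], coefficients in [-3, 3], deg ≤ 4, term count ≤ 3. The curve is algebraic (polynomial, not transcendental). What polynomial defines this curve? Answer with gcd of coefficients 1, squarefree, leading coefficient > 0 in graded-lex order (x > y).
x^3 + y^2 + y

(a) deg p = 3.
(b) Checking where it meets the axes: one x-axis crossing is at x = 0; among the integer gridlines, it crosses the y-axis at y ∈ {-1, 0}.
(c) The integer polynomial consistent with all of this is the stated p.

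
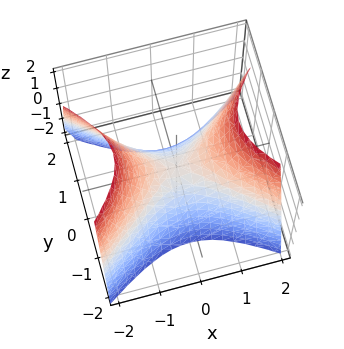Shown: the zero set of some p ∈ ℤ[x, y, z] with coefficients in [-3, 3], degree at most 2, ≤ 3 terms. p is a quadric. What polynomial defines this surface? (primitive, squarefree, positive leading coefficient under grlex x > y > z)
(a) The degree is 2 — a saddle surface; a quadric.
(b) Symmetries: the x ↦ −x reflection is a symmetry, so x appears only in even powers; mirror symmetry y ↦ −y ⇒ only even powers of y.
(c) Against the integer gridlines: one y-axis crossing is at y = 0; it meets the x-axis at x = 0 (among the integer gridlines); it meets the z-axis at z = 0 (among the integer gridlines).
(d) Matching integer coefficients to the picture gives p.

2*x^2 - 3*y^2 - 2*z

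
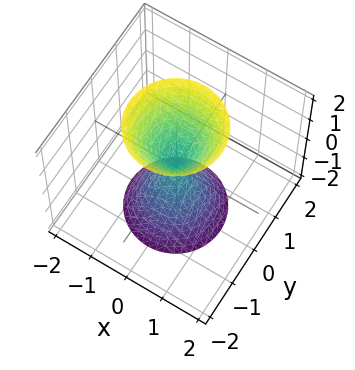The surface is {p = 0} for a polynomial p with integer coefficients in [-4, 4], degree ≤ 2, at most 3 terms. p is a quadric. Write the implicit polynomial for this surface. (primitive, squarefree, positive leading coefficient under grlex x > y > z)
1. There are 2 components. Treating them together as one polynomial.
2. Degree: a double cone through the origin; a quadric, so deg p = 2.
3. Symmetries: mirror symmetry z ↦ −z ⇒ only even powers of z; the surface is invariant under rotation about z: p = q(x² + y², z).
4. Against the integer gridlines: one y-axis crossing is at y = 0; one x-axis crossing is at x = 0; a circular section at z = 2 has radius between 1 and 2; one z-axis crossing is at z = 0.
5. Together with the visible shape, these determine p as stated.

3*x^2 + 3*y^2 - z^2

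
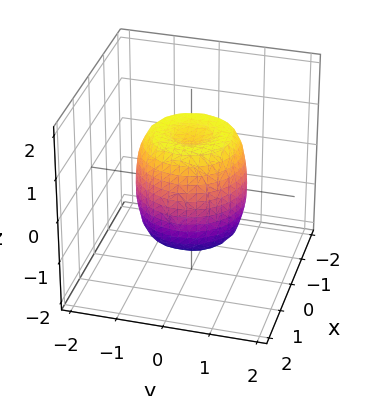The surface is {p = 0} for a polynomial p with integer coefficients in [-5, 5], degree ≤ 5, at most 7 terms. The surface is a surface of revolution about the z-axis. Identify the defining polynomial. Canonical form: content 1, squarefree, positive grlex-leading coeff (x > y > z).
2*x^4 + 4*x^2*y^2 + 2*y^4 - 2*x^2 - 2*y^2 + z^2 - 1

First, deg p = 4.
Next, by symmetry, the z-axis is an axis of rotation, so x and y enter only as x² + y².
Then, from the visible intercepts: a circular section at z = 0 has radius between 1 and 2; the z-axis gridline crossings are at z ∈ {-1, 1}.
Finally, together with the visible shape, these determine p as stated.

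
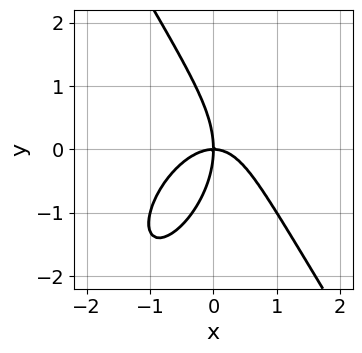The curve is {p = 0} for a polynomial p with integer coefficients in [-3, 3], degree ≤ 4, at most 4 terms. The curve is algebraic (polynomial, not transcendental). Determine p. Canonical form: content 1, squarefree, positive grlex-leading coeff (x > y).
3*x^3 - x^2*y + y^3 + 3*x*y

The degree is 3 — the shape is more complex than any degree-2 curve.
Observable constraints: it crosses the y-axis at the gridline y = 0; it crosses the x-axis at the gridline x = 0.
Fitting integer coefficients to these (and the overall shape) gives p.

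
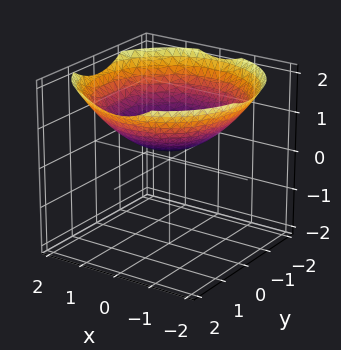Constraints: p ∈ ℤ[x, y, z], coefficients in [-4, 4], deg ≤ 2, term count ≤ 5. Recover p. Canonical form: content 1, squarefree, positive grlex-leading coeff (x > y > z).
x^2 + y^2 - 3*z + 1

(a) The degree is 2 — no degree-1 surface has this shape.
(b) Symmetries: rotational symmetry about the z-axis ⇒ p depends on x, y only through x² + y².
(c) From the visible intercepts: a circular section at z = 1 has radius between 1 and 2; it misses every integer gridline on the x-axis; no y-intercept at any integer in the box.
(d) Together with the visible shape, these determine p as stated.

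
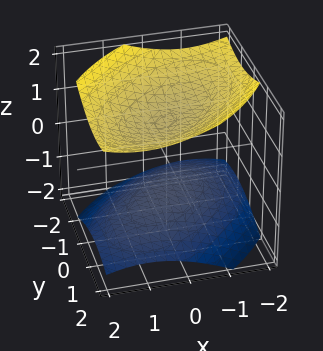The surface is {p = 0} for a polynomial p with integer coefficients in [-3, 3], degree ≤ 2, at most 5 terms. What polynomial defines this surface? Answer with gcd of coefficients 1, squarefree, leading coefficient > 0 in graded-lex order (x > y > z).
First, I count 2 distinct pieces.
Next, degree: a generic line meets the surface in up to 2 points, so deg p = 2.
Next, from the visible intercepts: it misses every integer gridline on the y-axis; the z-axis gridline crossings are at z ∈ {-1, 1}; no x-intercept at any integer in the box.
Finally, fitting integer coefficients to these (and the overall shape) gives p.

x^2 - x*y + y^2 - 2*z^2 + 2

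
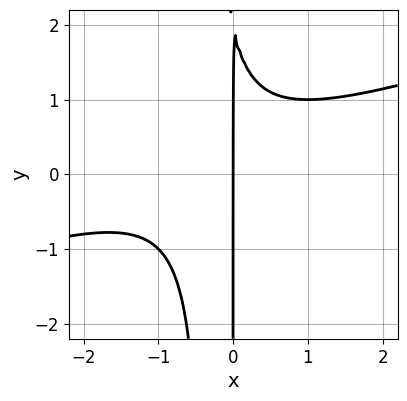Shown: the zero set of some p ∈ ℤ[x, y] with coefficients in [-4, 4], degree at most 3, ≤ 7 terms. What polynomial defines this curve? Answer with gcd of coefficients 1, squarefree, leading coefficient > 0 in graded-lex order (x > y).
x^3 - 3*x^2*y + x^2 - x*y + 2*x

deg p = 3. A generic line meets the curve in up to 3 points.
From the axis intercepts and sections: every point of the y-axis in the box is on the curve; it crosses the x-axis at the gridline x = 0.
The integer polynomial consistent with all of this is the stated p.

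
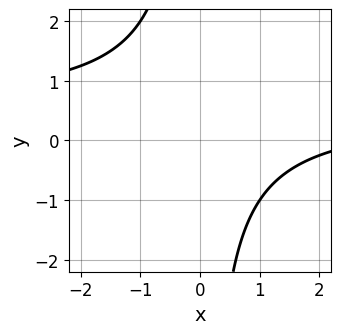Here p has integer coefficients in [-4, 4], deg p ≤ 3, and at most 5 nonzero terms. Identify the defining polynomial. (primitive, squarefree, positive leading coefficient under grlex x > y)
1. The degree is 2 — the shape is more complex than any degree-1 curve.
2. From the axis intercepts and sections: no y-intercept at any integer in the box; it misses every integer gridline on the x-axis.
3. Assembling these constraints gives the stated polynomial.

2*x*y - x + 3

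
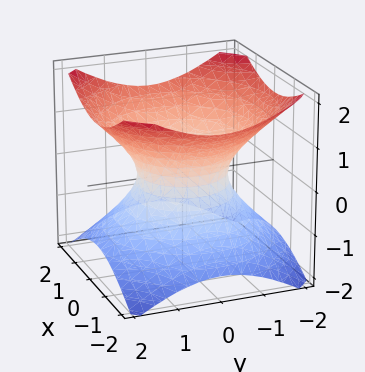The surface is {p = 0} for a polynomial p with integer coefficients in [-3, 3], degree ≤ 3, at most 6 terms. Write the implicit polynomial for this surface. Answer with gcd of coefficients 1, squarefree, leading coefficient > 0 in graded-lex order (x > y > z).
2*x^2 + 2*y^2 - 3*z^2 - 2

1. deg p = 2. An hourglass — one-sheet hyperboloid; a quadric.
2. Symmetries: the z-axis is an axis of rotation, so x and y enter only as x² + y²; mirror symmetry z ↦ −z ⇒ only even powers of z.
3. From the visible intercepts: among the integer gridlines, it crosses the y-axis at y ∈ {-1, 1}; a circular section at z = 0 has radius exactly 1.
4. Fitting integer coefficients to these (and the overall shape) gives p. Check: (-1, 0, 0) on the x-axis lies on the surface, and p(-1, 0, 0) = 0. ✓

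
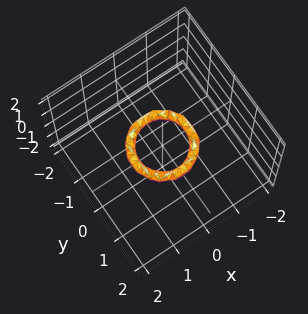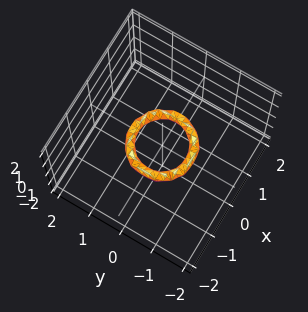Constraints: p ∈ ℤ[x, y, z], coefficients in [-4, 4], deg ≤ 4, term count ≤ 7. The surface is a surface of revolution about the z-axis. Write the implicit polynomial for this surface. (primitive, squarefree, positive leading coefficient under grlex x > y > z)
First, the degree is 4 — no degree-3 surface has this shape.
Then, symmetries: rotational symmetry about the z-axis ⇒ p depends on x, y only through x² + y².
Next, against the integer gridlines: among the integer gridlines, it crosses the x-axis at x ∈ {-1, 1}; a circular section at z = 0 has radius between 0 and 1.
Finally, solving for integer coefficients yields p as stated.

2*x^4 + 4*x^2*y^2 + 2*y^4 - 3*x^2 - 3*y^2 + 2*z^2 + 1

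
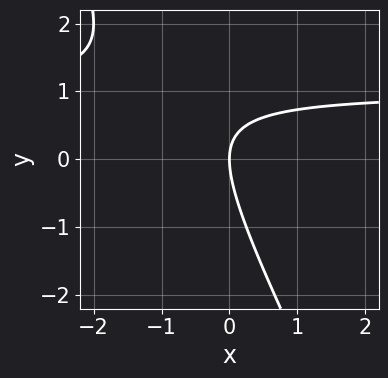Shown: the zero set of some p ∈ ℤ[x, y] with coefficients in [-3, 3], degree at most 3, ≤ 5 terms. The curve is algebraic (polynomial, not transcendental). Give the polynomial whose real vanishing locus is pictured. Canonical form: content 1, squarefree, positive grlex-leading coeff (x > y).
First, deg p = 2.
Next, from the axis intercepts and sections: it meets the x-axis at x = 0 (among the integer gridlines); it meets the y-axis at y = 0 (among the integer gridlines).
Finally, fitting integer coefficients to these (and the overall shape) gives p.

2*x*y + y^2 - 2*x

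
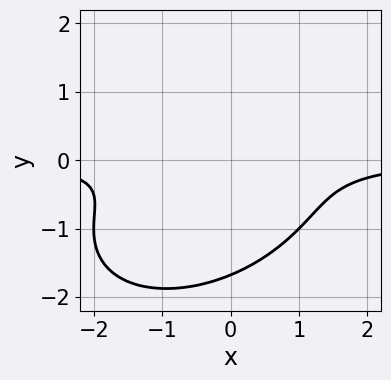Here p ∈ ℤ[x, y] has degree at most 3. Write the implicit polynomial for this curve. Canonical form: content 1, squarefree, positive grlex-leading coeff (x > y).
x^2*y - x*y^2 + 2*y^3 + 3*y^2 + 1

The degree is 3 — the shape is more complex than any degree-2 curve.
Against the integer gridlines: no x-intercept at any integer in the box.
Matching integer coefficients to the picture gives p.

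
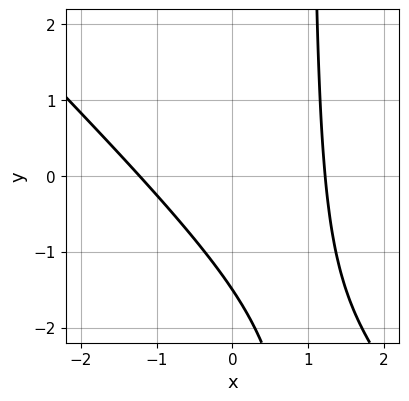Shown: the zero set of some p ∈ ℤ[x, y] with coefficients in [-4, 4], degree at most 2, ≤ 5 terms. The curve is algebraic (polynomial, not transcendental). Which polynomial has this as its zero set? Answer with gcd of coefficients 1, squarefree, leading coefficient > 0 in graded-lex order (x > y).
1. Degree: the shape is more complex than any degree-1 curve, so deg p = 2.
2. Putting this together gives p.

2*x^2 + 2*x*y - 2*y - 3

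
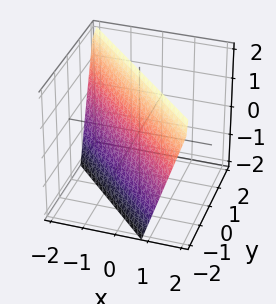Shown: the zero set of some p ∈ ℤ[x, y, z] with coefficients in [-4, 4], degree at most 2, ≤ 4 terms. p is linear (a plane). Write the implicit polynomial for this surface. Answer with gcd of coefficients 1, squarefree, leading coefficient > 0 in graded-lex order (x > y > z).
3*x + 3*y - z + 2

(a) The degree is 1 — the surface is flat (a plane).
(b) Reading off the gridlines: it meets the z-axis at z = 2 (among the integer gridlines).
(c) Matching integer coefficients to the picture gives p.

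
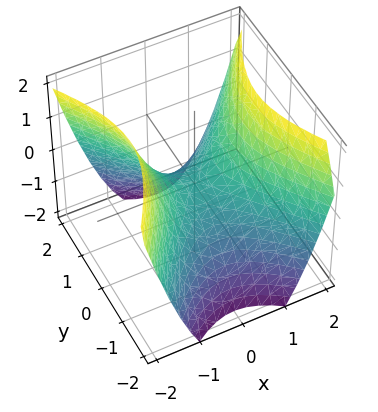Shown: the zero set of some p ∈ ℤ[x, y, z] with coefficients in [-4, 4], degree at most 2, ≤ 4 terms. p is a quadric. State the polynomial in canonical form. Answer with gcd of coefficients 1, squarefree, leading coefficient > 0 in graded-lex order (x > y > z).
1. The degree is 2 — a saddle surface; a quadric.
2. Symmetries: mirror symmetry x ↦ −x ⇒ only even powers of x; it's symmetric under y → −y, forcing even powers of y.
3. Checking where it meets the axes: one z-axis crossing is at z = 0; one y-axis crossing is at y = 0; it meets the x-axis at x = 0 (among the integer gridlines).
4. Solving for integer coefficients yields p as stated.

3*x^2 - 2*y^2 - 3*z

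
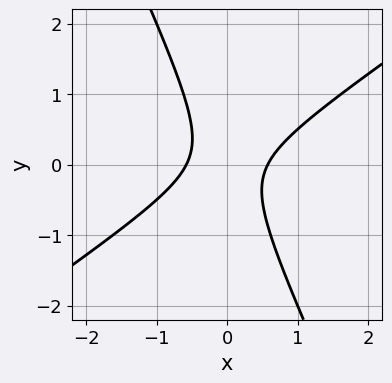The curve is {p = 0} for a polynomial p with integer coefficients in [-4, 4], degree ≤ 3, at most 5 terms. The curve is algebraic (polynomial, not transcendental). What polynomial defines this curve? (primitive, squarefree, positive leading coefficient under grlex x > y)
3*x^2 - 3*x*y - 2*y^2 - 1

1. The degree is 2 — the shape is more complex than any degree-1 curve.
2. Checking where it meets the axes: no y-intercept at any integer in the box.
3. Putting this together gives p.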